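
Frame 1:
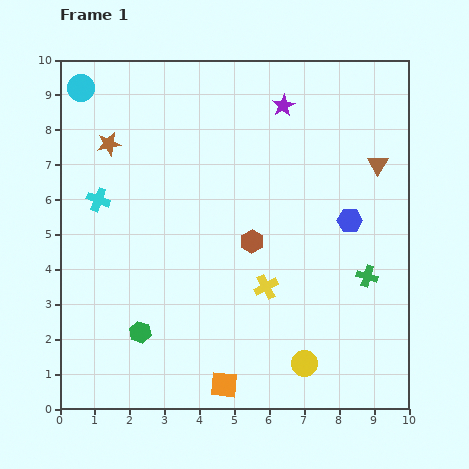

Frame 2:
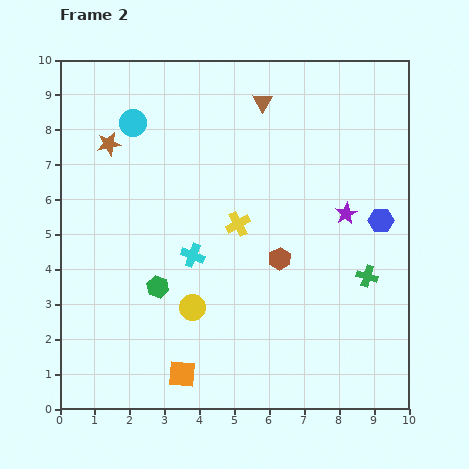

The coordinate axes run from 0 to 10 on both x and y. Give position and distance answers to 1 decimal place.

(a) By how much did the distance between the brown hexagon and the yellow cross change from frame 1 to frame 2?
+0.2

Distance in frame 1: 1.4. Distance in frame 2: 1.6.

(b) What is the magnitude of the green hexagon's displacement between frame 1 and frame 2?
1.4

The green hexagon moved from (2.3, 2.2) to (2.8, 3.5), a distance of √(0.5² + 1.3²) ≈ 1.4.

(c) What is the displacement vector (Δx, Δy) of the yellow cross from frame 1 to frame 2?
(-0.8, 1.8)

The yellow cross was at (5.9, 3.5) in frame 1 and (5.1, 5.3) in frame 2.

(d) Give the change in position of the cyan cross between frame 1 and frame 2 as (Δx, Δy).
(2.7, -1.6)

The cyan cross was at (1.1, 6.0) in frame 1 and (3.8, 4.4) in frame 2.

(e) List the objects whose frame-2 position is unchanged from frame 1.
the green cross, the brown star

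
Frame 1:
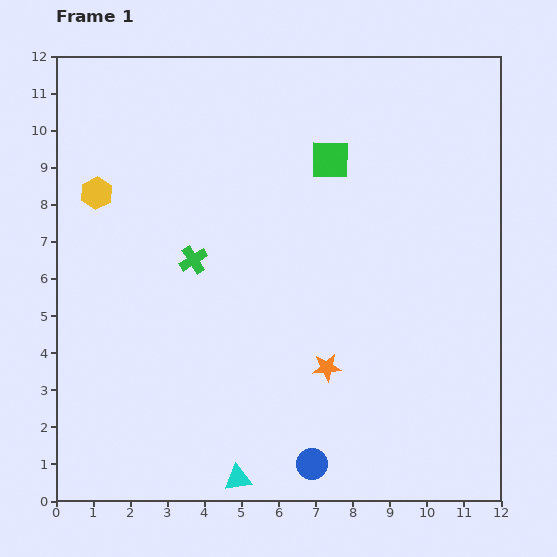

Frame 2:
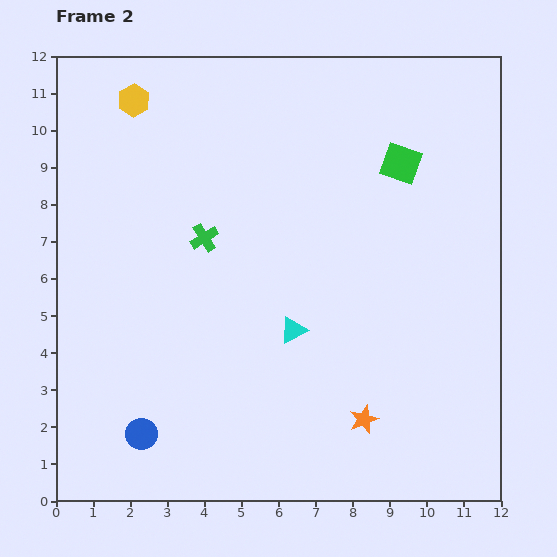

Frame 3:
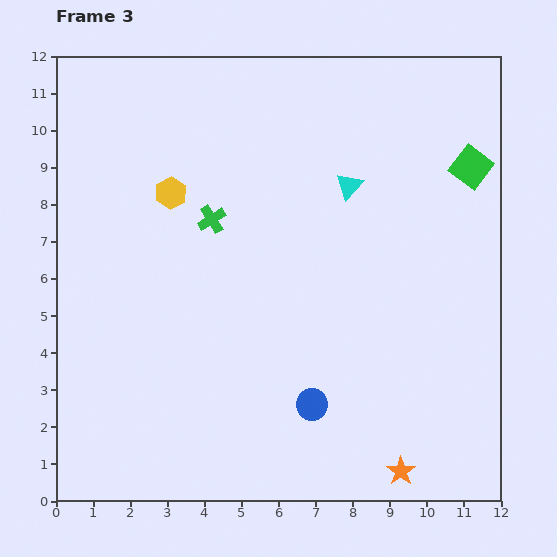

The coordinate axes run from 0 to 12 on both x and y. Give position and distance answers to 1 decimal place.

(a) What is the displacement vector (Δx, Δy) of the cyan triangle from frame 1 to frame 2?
(1.5, 4.0)

The cyan triangle was at (4.9, 0.6) in frame 1 and (6.4, 4.6) in frame 2.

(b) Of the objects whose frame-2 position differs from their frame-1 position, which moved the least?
the green cross

(moved 0.7)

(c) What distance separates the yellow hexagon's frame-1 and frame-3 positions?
2.0

The yellow hexagon moved from (1.1, 8.3) to (3.1, 8.3), a distance of √(2.0² + 0.0²) ≈ 2.0.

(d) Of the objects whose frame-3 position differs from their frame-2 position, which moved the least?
the green cross

(moved 0.5)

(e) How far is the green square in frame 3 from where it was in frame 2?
1.9

The green square moved from (9.3, 9.1) to (11.2, 9.0), a distance of √(1.9² + 0.1²) ≈ 1.9.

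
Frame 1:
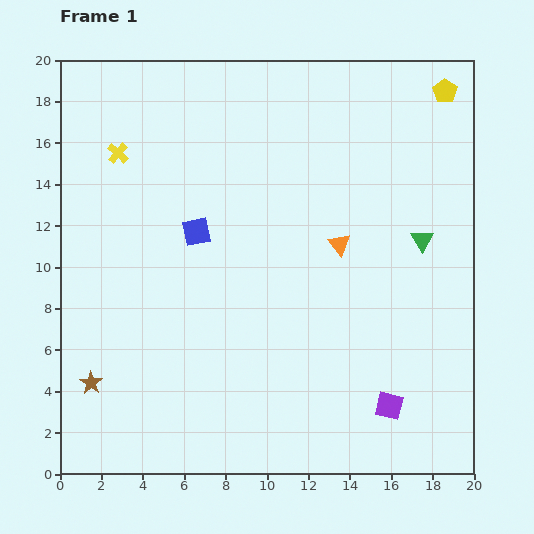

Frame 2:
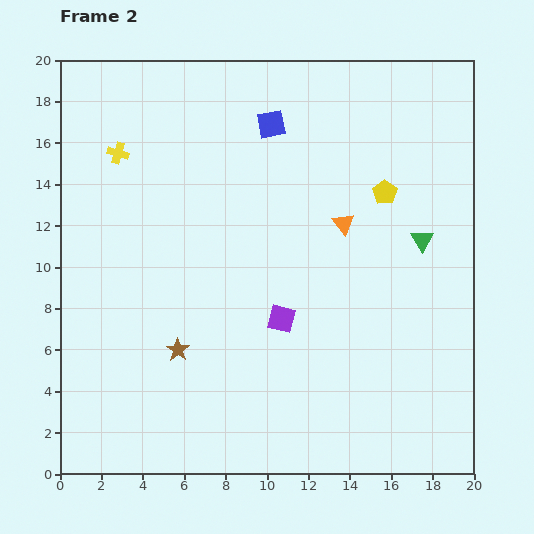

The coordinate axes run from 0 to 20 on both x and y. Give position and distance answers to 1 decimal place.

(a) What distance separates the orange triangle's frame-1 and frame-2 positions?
1.0

The orange triangle moved from (13.5, 11.1) to (13.7, 12.1), a distance of √(0.2² + 1.0²) ≈ 1.0.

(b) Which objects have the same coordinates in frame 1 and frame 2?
the green triangle, the yellow cross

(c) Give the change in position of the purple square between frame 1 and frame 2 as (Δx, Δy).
(-5.2, 4.2)

The purple square was at (15.9, 3.3) in frame 1 and (10.7, 7.5) in frame 2.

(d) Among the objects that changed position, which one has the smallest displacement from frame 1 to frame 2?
the orange triangle

(moved 1.0)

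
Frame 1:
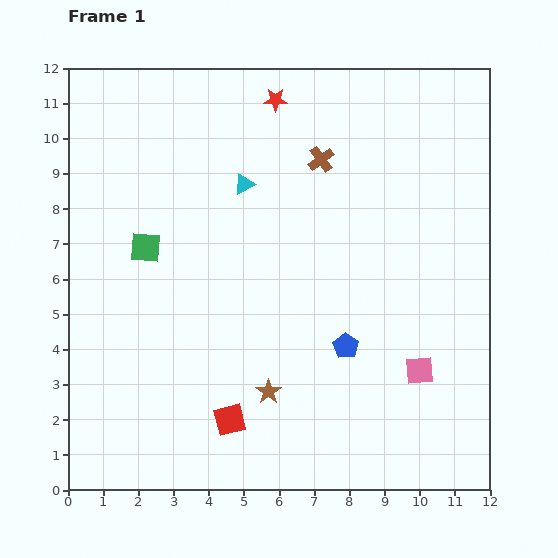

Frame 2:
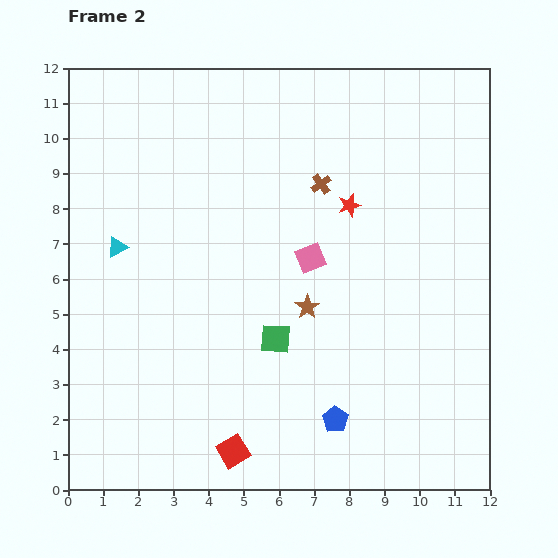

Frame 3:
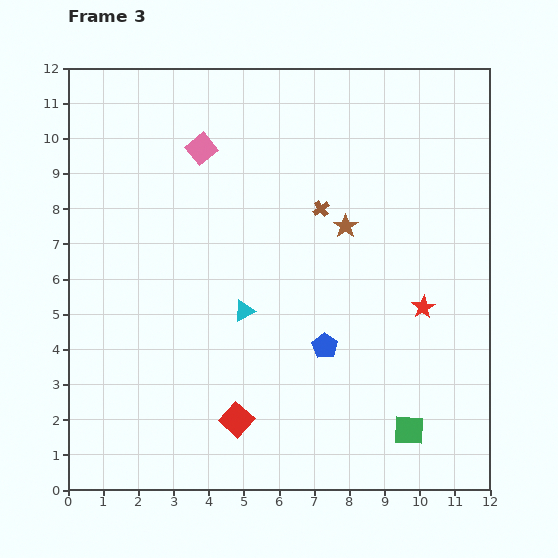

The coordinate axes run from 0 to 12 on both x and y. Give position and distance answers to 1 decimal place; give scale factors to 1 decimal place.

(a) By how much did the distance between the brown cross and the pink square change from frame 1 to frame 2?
-4.5

Distance in frame 1: 6.6. Distance in frame 2: 2.1.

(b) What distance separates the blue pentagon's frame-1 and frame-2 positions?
2.1

The blue pentagon moved from (7.9, 4.1) to (7.6, 2.0), a distance of √(0.3² + 2.1²) ≈ 2.1.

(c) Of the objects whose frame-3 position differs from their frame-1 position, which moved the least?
the red square

(moved 0.2)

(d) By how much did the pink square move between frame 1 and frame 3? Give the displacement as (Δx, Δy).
(-6.2, 6.3)

The pink square was at (10.0, 3.4) in frame 1 and (3.8, 9.7) in frame 3.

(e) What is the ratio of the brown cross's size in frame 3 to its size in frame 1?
0.6×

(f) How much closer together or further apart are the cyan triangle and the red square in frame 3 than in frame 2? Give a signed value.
-3.6

Distance in frame 2: 6.7. Distance in frame 3: 3.1.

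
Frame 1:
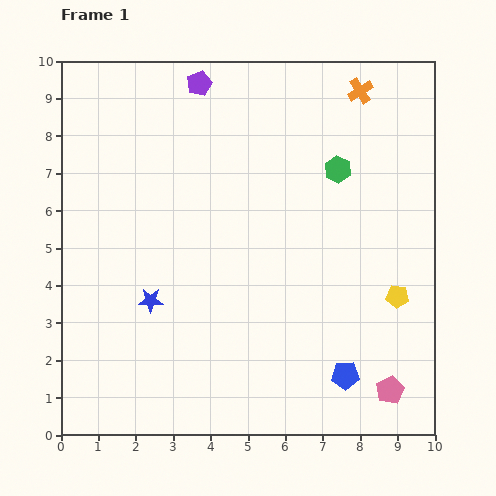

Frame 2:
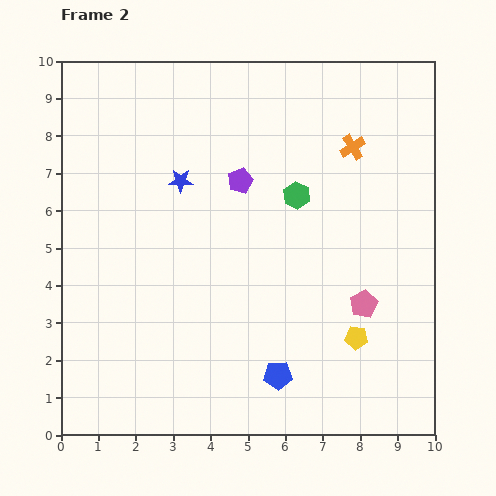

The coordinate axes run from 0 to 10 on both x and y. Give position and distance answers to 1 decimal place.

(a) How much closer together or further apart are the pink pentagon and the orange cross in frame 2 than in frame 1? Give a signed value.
-3.8

Distance in frame 1: 8.0. Distance in frame 2: 4.2.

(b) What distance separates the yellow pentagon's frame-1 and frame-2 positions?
1.6

The yellow pentagon moved from (9.0, 3.7) to (7.9, 2.6), a distance of √(1.1² + 1.1²) ≈ 1.6.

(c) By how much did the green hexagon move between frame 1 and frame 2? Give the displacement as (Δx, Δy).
(-1.1, -0.7)

The green hexagon was at (7.4, 7.1) in frame 1 and (6.3, 6.4) in frame 2.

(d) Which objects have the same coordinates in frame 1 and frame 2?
none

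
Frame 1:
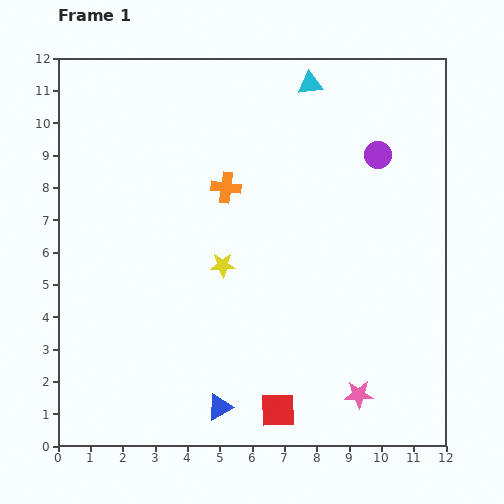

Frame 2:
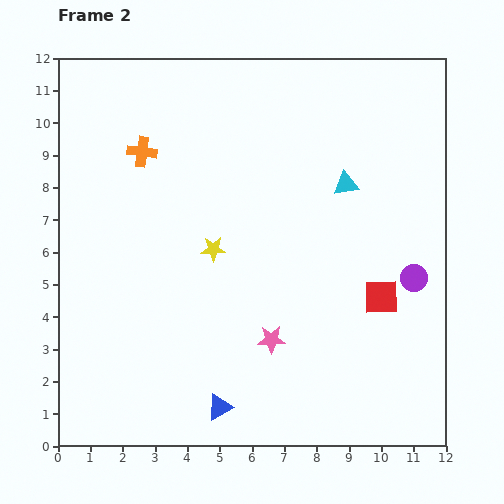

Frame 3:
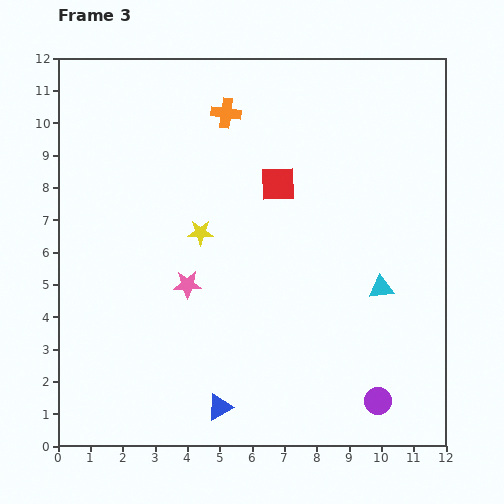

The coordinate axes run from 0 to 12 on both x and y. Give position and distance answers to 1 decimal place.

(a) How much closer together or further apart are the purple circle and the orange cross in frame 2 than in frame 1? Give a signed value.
+4.5

Distance in frame 1: 4.8. Distance in frame 2: 9.3.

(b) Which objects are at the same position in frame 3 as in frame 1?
the blue triangle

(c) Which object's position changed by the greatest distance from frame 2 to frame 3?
the red square

(moved 4.7; next 4.0)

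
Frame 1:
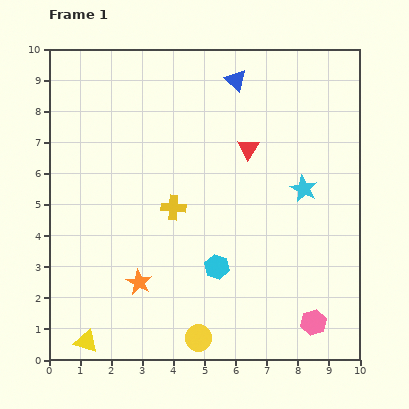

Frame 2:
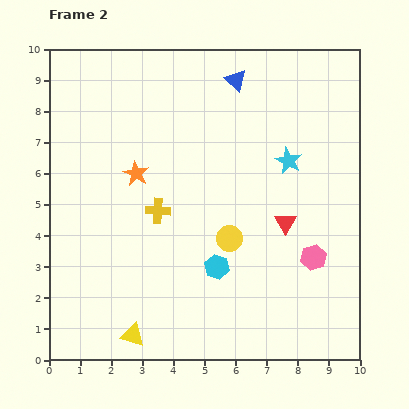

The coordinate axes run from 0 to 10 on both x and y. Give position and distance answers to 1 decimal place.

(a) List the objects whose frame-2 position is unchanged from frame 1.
the blue triangle, the cyan hexagon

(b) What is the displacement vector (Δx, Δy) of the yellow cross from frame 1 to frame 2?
(-0.5, -0.1)

The yellow cross was at (4.0, 4.9) in frame 1 and (3.5, 4.8) in frame 2.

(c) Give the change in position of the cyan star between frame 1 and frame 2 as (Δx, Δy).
(-0.5, 0.9)

The cyan star was at (8.2, 5.5) in frame 1 and (7.7, 6.4) in frame 2.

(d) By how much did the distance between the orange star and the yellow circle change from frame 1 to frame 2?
+1.1

Distance in frame 1: 2.6. Distance in frame 2: 3.7.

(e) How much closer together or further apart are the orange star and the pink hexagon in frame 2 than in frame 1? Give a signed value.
+0.6

Distance in frame 1: 5.7. Distance in frame 2: 6.3.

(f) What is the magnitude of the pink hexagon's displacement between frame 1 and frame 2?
2.1

The pink hexagon moved from (8.5, 1.2) to (8.5, 3.3), a distance of √(0.0² + 2.1²) ≈ 2.1.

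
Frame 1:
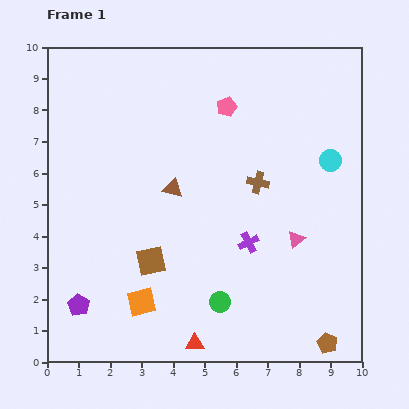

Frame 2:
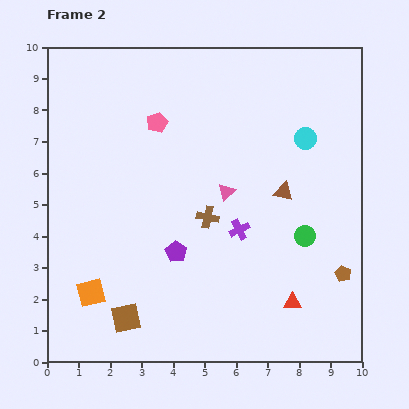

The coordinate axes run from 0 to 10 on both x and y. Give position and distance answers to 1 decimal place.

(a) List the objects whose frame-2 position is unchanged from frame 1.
none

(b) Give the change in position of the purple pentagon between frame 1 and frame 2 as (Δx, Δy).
(3.1, 1.7)

The purple pentagon was at (1.0, 1.8) in frame 1 and (4.1, 3.5) in frame 2.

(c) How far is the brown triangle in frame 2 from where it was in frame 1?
3.5

The brown triangle moved from (4.0, 5.5) to (7.5, 5.4), a distance of √(3.5² + 0.1²) ≈ 3.5.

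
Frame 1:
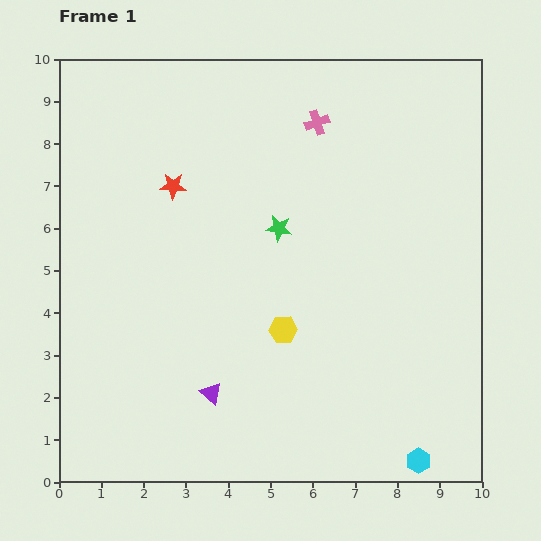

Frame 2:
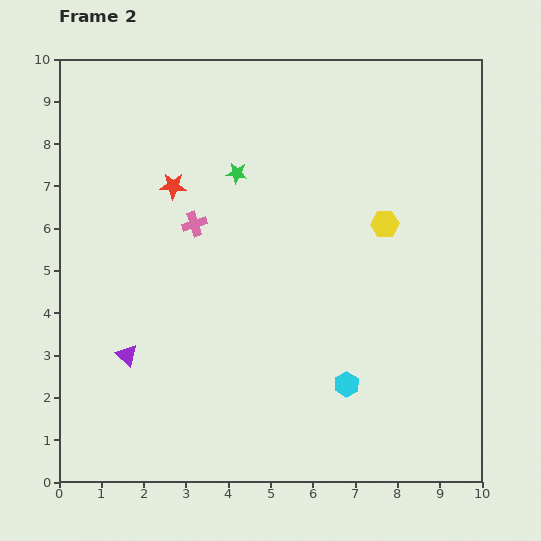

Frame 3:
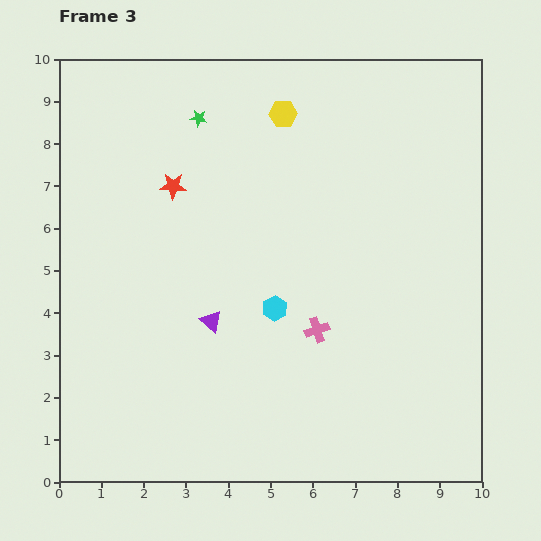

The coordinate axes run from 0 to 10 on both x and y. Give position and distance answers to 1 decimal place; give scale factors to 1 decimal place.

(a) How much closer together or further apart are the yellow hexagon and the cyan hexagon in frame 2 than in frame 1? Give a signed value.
-0.6

Distance in frame 1: 4.5. Distance in frame 2: 3.9.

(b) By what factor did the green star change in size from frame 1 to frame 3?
0.7×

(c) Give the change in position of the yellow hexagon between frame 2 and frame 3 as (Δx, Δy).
(-2.4, 2.6)

The yellow hexagon was at (7.7, 6.1) in frame 2 and (5.3, 8.7) in frame 3.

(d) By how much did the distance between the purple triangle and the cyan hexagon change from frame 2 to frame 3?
-3.7

Distance in frame 2: 5.2. Distance in frame 3: 1.5.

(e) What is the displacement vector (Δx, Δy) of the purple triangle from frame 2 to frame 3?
(2.0, 0.8)

The purple triangle was at (1.6, 3.0) in frame 2 and (3.6, 3.8) in frame 3.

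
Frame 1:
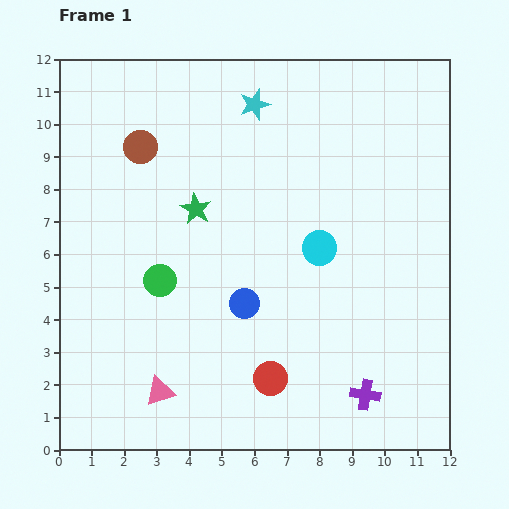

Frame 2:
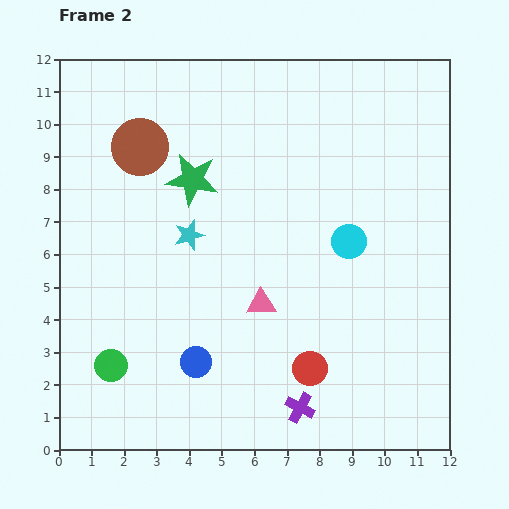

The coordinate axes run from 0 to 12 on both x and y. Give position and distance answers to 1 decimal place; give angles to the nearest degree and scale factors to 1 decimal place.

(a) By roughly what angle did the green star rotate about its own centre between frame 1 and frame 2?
21° counter-clockwise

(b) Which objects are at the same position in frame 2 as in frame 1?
the brown circle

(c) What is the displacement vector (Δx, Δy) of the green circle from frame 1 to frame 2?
(-1.5, -2.6)

The green circle was at (3.1, 5.2) in frame 1 and (1.6, 2.6) in frame 2.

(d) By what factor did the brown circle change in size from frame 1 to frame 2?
1.7×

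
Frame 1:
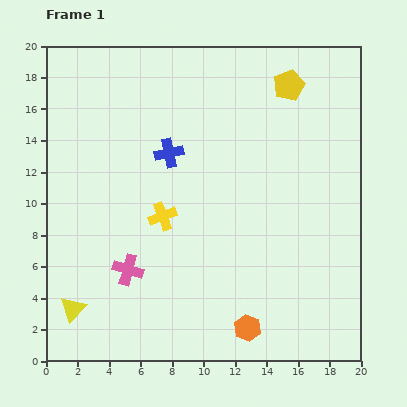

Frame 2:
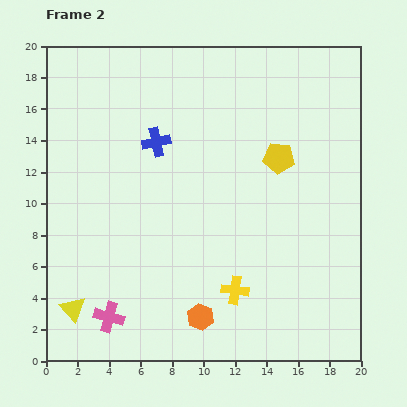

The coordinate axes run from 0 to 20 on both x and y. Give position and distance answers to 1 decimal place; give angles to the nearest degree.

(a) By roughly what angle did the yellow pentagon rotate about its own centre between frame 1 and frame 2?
28° clockwise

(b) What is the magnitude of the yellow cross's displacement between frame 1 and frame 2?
6.6

The yellow cross moved from (7.4, 9.2) to (12.0, 4.5), a distance of √(4.6² + 4.7²) ≈ 6.6.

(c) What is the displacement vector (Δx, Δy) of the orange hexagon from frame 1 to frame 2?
(-3.0, 0.7)

The orange hexagon was at (12.8, 2.1) in frame 1 and (9.8, 2.8) in frame 2.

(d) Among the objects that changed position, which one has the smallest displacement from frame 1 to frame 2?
the blue cross

(moved 1.1)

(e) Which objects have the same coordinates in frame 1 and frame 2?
the yellow triangle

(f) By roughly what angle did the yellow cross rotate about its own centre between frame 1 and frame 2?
28° clockwise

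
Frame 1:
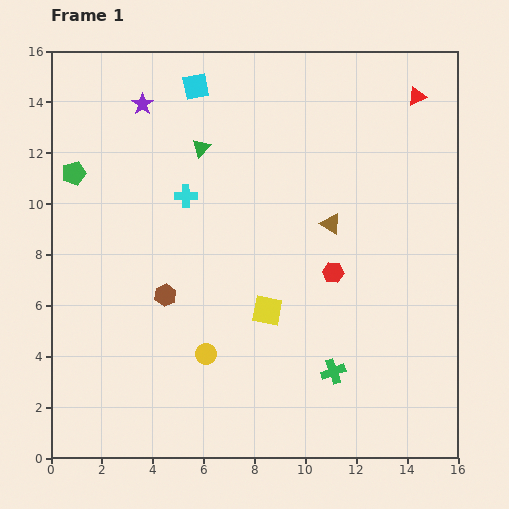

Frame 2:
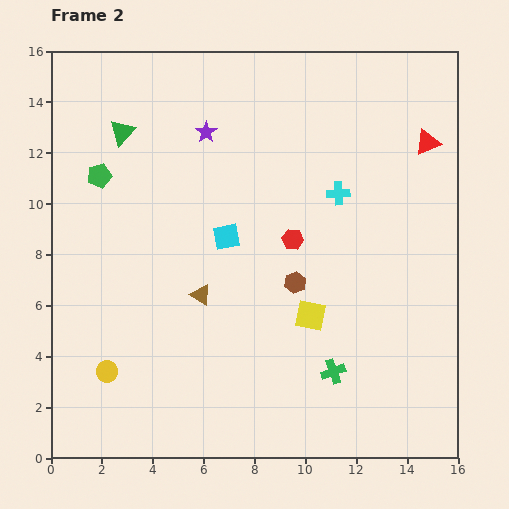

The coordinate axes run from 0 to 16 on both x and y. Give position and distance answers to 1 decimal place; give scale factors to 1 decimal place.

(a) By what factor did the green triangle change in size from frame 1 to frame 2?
1.4×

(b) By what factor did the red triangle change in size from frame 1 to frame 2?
1.4×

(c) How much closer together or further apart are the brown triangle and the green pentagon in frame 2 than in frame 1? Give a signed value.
-4.1

Distance in frame 1: 10.3. Distance in frame 2: 6.2.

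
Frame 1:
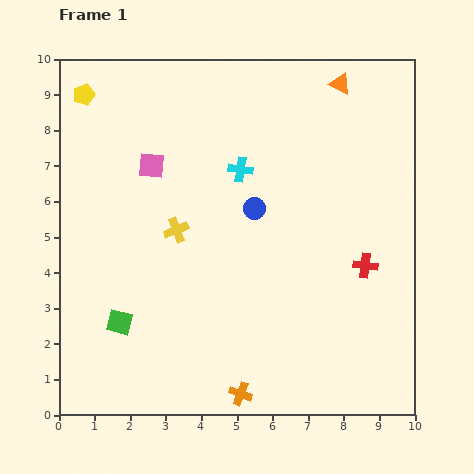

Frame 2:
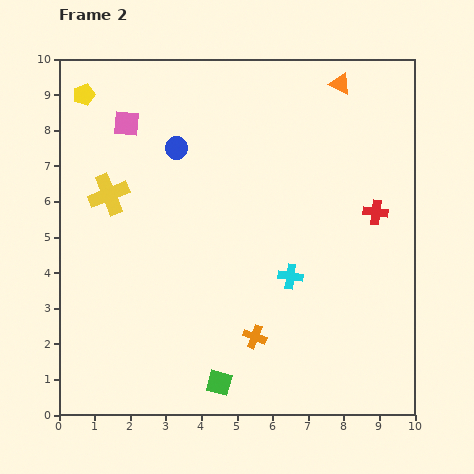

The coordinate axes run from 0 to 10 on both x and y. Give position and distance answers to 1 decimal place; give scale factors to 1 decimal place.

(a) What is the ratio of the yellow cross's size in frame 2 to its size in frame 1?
1.6×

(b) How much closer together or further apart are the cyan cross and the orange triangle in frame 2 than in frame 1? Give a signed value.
+1.9

Distance in frame 1: 3.7. Distance in frame 2: 5.6.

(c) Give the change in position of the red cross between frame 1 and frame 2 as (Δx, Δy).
(0.3, 1.5)

The red cross was at (8.6, 4.2) in frame 1 and (8.9, 5.7) in frame 2.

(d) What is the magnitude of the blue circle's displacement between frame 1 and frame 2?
2.8

The blue circle moved from (5.5, 5.8) to (3.3, 7.5), a distance of √(2.2² + 1.7²) ≈ 2.8.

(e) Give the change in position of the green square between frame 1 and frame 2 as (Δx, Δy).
(2.8, -1.7)

The green square was at (1.7, 2.6) in frame 1 and (4.5, 0.9) in frame 2.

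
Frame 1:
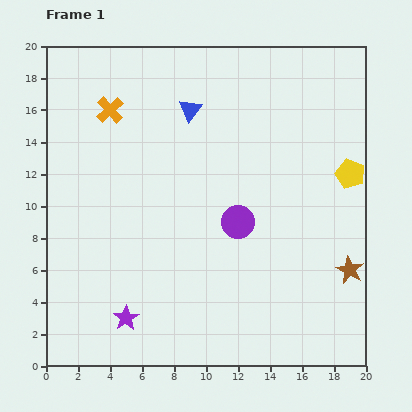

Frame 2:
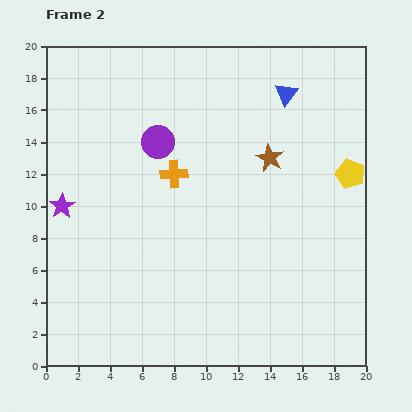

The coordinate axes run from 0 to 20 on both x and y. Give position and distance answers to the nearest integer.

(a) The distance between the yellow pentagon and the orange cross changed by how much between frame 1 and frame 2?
-5

Distance in frame 1: 16. Distance in frame 2: 11.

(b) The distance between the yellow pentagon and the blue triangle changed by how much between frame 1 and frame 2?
-5

Distance in frame 1: 11. Distance in frame 2: 6.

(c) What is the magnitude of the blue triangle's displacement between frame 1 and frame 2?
6

The blue triangle moved from (9, 16) to (15, 17), a distance of √(6² + 1²) ≈ 6.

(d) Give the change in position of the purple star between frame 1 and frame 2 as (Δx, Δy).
(-4, 7)

The purple star was at (5, 3) in frame 1 and (1, 10) in frame 2.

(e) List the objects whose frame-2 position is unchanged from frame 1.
the yellow pentagon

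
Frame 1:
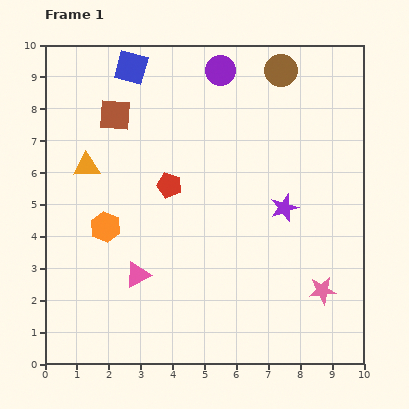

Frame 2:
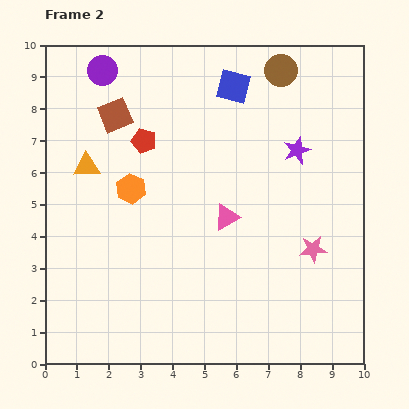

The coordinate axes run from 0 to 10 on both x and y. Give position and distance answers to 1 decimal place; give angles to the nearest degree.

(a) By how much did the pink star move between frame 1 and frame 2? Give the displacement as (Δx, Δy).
(-0.3, 1.3)

The pink star was at (8.7, 2.3) in frame 1 and (8.4, 3.6) in frame 2.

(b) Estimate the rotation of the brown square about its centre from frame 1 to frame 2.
26° counter-clockwise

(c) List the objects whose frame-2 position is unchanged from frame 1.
the orange triangle, the brown circle, the brown square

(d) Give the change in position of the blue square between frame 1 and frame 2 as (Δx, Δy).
(3.2, -0.6)

The blue square was at (2.7, 9.3) in frame 1 and (5.9, 8.7) in frame 2.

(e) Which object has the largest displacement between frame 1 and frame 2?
the purple circle

(moved 3.7; next 3.3)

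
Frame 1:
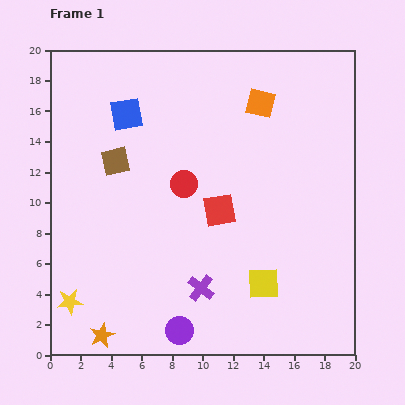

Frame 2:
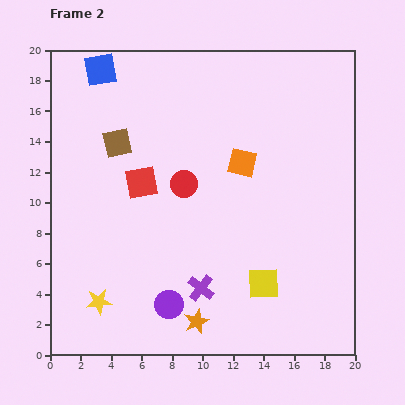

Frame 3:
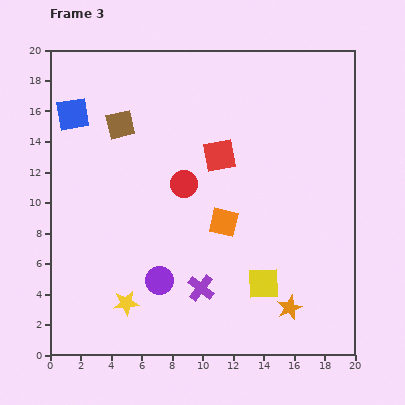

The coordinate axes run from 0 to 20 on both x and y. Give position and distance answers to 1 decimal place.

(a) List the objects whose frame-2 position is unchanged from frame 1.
the purple cross, the yellow square, the red circle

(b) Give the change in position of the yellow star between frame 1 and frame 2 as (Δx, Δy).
(1.9, 0.0)

The yellow star was at (1.3, 3.5) in frame 1 and (3.2, 3.5) in frame 2.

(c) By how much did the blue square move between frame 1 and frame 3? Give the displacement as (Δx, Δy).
(-3.5, 0.0)

The blue square was at (5.0, 15.8) in frame 1 and (1.5, 15.8) in frame 3.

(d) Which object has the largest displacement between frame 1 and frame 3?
the orange star

(moved 12.4; next 8.2)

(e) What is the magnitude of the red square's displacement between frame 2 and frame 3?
5.4

The red square moved from (6.0, 11.3) to (11.1, 13.1), a distance of √(5.1² + 1.8²) ≈ 5.4.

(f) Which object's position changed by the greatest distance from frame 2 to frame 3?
the orange star

(moved 6.2; next 5.4)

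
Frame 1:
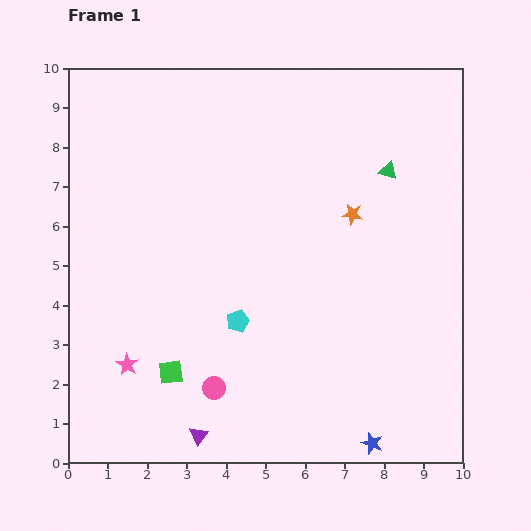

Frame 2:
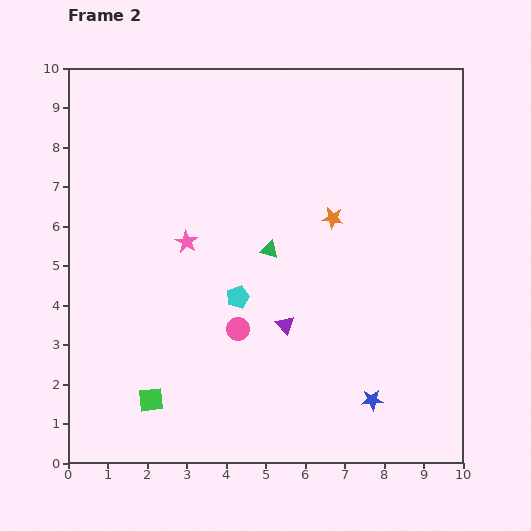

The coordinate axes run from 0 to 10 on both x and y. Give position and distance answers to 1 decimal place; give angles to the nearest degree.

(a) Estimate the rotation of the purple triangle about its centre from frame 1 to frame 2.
19° counter-clockwise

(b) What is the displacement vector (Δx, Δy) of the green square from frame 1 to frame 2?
(-0.5, -0.7)

The green square was at (2.6, 2.3) in frame 1 and (2.1, 1.6) in frame 2.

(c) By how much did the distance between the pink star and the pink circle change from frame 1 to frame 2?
+0.3

Distance in frame 1: 2.3. Distance in frame 2: 2.6.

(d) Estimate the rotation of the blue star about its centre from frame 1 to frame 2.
24° counter-clockwise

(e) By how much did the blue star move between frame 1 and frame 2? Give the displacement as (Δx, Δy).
(0.0, 1.1)

The blue star was at (7.7, 0.5) in frame 1 and (7.7, 1.6) in frame 2.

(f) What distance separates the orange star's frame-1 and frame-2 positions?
0.5

The orange star moved from (7.2, 6.3) to (6.7, 6.2), a distance of √(0.5² + 0.1²) ≈ 0.5.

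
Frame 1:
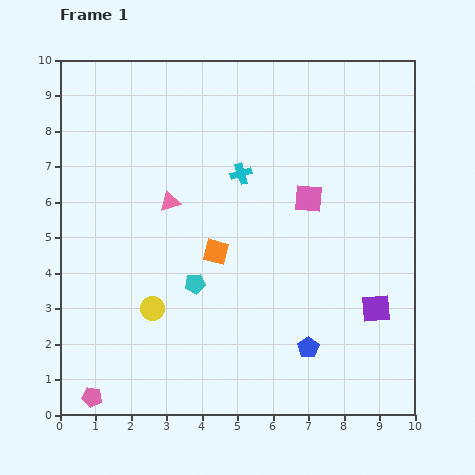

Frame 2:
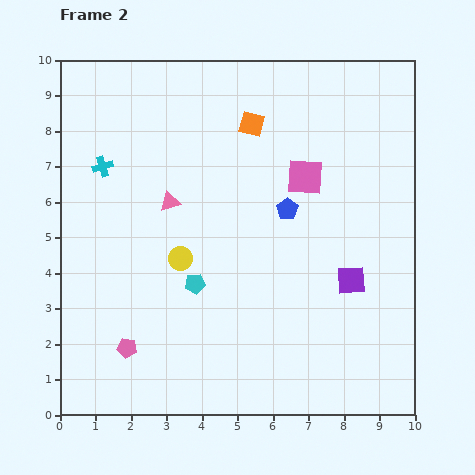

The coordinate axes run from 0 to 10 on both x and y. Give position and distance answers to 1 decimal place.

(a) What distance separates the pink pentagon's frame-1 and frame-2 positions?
1.7

The pink pentagon moved from (0.9, 0.5) to (1.9, 1.9), a distance of √(1.0² + 1.4²) ≈ 1.7.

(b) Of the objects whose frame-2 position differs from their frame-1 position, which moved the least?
the pink square

(moved 0.6)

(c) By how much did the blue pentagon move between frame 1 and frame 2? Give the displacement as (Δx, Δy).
(-0.6, 3.9)

The blue pentagon was at (7.0, 1.9) in frame 1 and (6.4, 5.8) in frame 2.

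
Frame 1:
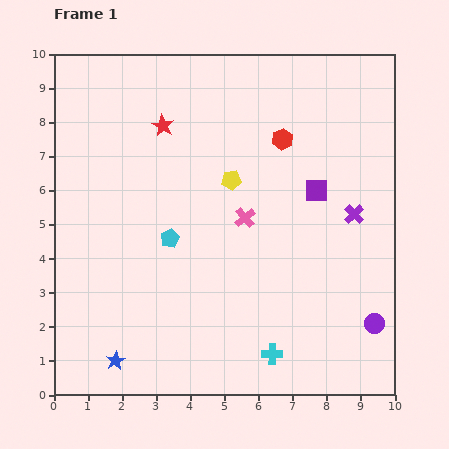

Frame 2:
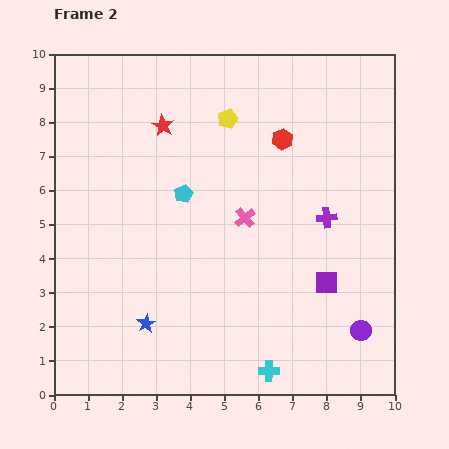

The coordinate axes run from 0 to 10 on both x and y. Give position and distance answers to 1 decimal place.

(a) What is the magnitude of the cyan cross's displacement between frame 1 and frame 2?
0.5

The cyan cross moved from (6.4, 1.2) to (6.3, 0.7), a distance of √(0.1² + 0.5²) ≈ 0.5.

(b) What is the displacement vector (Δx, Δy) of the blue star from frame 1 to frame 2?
(0.9, 1.1)

The blue star was at (1.8, 1.0) in frame 1 and (2.7, 2.1) in frame 2.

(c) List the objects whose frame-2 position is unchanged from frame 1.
the pink cross, the red hexagon, the red star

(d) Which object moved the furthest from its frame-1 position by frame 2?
the purple square

(moved 2.7; next 1.8)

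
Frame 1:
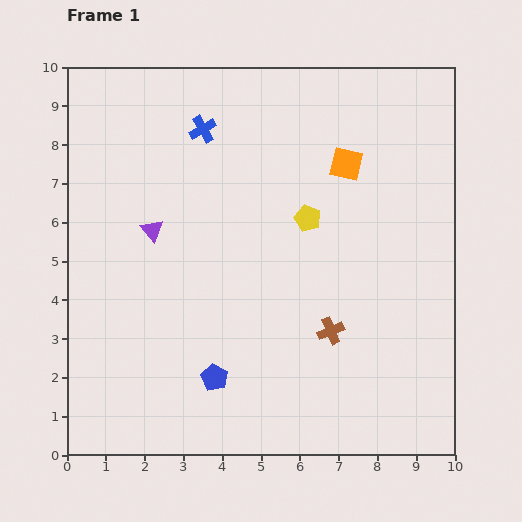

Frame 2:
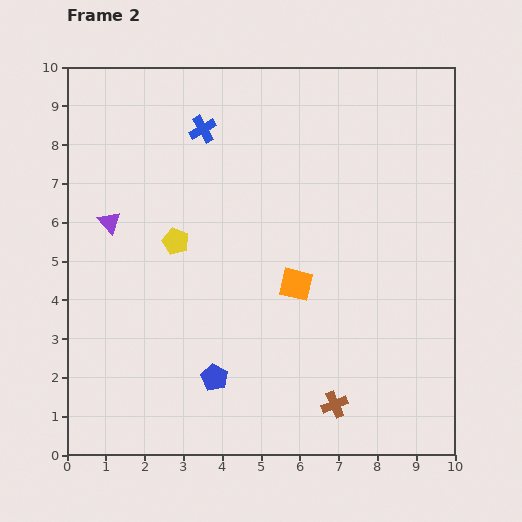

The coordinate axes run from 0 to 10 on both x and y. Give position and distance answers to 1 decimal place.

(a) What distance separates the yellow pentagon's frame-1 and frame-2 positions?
3.5

The yellow pentagon moved from (6.2, 6.1) to (2.8, 5.5), a distance of √(3.4² + 0.6²) ≈ 3.5.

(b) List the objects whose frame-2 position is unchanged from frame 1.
the blue cross, the blue pentagon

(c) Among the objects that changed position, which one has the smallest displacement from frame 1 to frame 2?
the purple triangle

(moved 1.1)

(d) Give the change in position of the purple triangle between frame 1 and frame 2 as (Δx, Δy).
(-1.1, 0.2)

The purple triangle was at (2.2, 5.8) in frame 1 and (1.1, 6.0) in frame 2.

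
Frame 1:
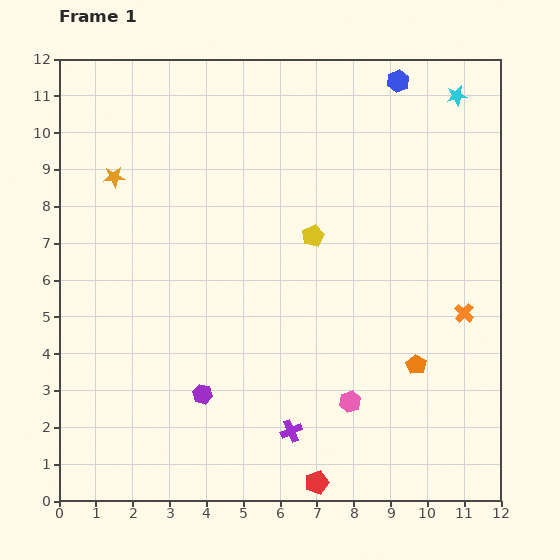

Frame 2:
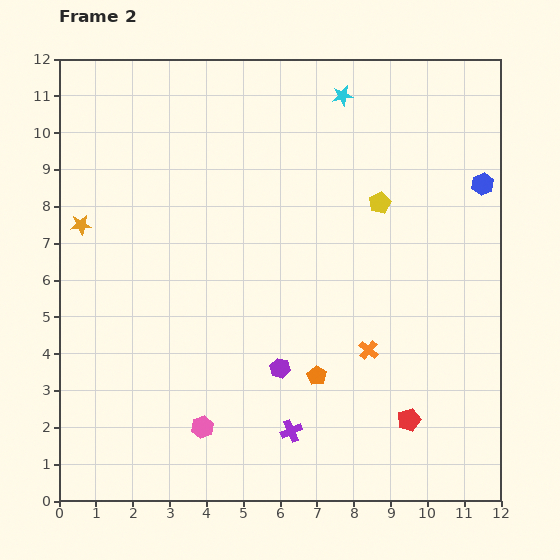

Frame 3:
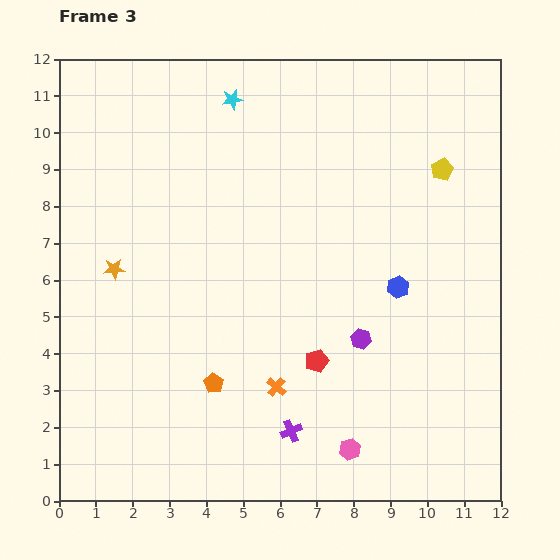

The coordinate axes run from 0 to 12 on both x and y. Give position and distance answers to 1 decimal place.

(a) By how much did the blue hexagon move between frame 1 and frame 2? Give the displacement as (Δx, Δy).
(2.3, -2.8)

The blue hexagon was at (9.2, 11.4) in frame 1 and (11.5, 8.6) in frame 2.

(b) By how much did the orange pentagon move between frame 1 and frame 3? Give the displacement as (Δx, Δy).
(-5.5, -0.5)

The orange pentagon was at (9.7, 3.7) in frame 1 and (4.2, 3.2) in frame 3.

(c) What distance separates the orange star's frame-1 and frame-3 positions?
2.5

The orange star moved from (1.5, 8.8) to (1.5, 6.3), a distance of √(0.0² + 2.5²) ≈ 2.5.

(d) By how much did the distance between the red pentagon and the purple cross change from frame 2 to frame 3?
-1.2

Distance in frame 2: 3.2. Distance in frame 3: 2.0.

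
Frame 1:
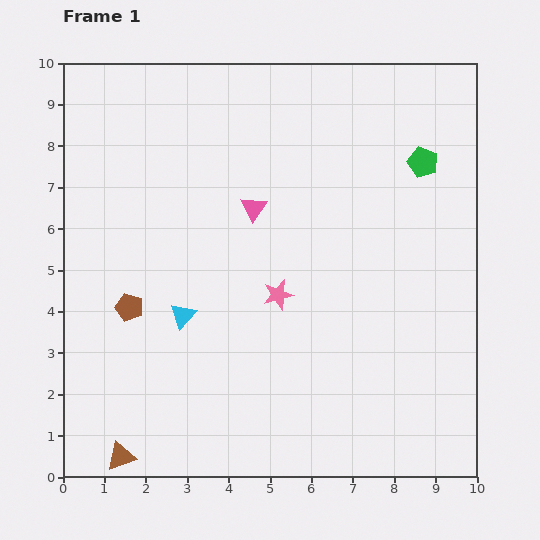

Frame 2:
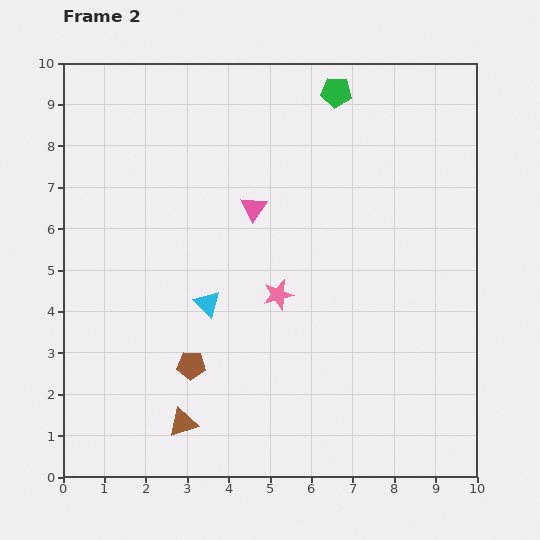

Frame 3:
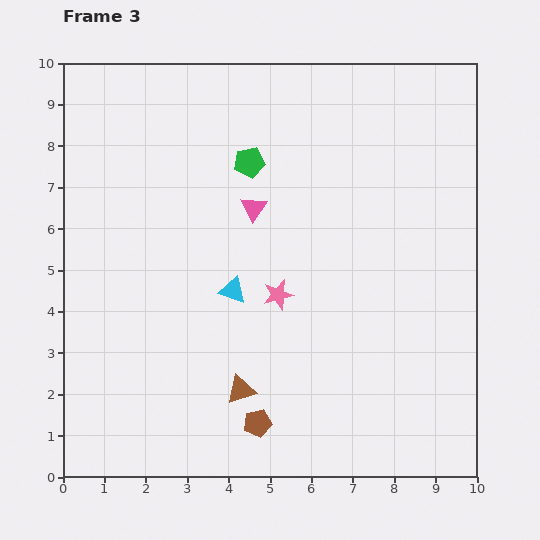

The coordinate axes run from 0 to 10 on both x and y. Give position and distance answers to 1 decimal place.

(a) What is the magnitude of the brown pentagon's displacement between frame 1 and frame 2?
2.1

The brown pentagon moved from (1.6, 4.1) to (3.1, 2.7), a distance of √(1.5² + 1.4²) ≈ 2.1.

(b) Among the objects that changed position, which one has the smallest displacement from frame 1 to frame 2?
the cyan triangle

(moved 0.7)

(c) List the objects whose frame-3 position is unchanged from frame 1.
the pink triangle, the pink star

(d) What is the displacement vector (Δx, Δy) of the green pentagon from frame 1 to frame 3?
(-4.2, 0.0)

The green pentagon was at (8.7, 7.6) in frame 1 and (4.5, 7.6) in frame 3.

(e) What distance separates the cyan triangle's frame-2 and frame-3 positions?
0.7

The cyan triangle moved from (3.5, 4.2) to (4.1, 4.5), a distance of √(0.6² + 0.3²) ≈ 0.7.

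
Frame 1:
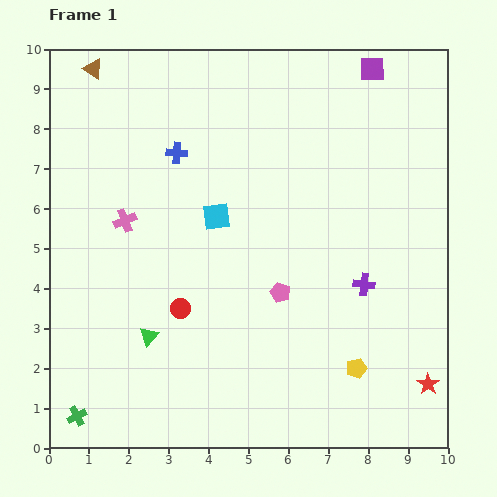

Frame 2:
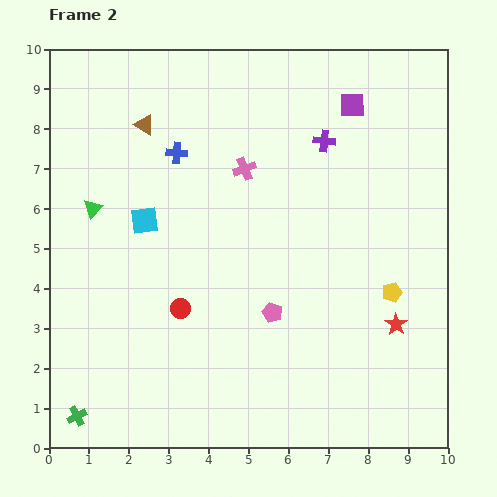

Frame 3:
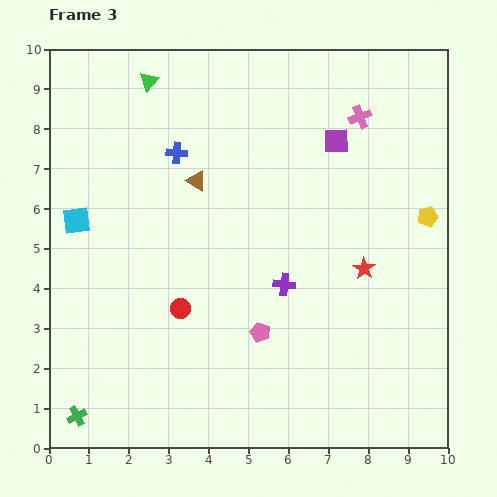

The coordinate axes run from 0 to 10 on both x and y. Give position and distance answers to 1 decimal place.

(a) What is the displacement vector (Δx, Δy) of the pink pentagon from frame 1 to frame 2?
(-0.2, -0.5)

The pink pentagon was at (5.8, 3.9) in frame 1 and (5.6, 3.4) in frame 2.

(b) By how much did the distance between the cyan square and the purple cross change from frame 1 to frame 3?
+1.3

Distance in frame 1: 4.1. Distance in frame 3: 5.4.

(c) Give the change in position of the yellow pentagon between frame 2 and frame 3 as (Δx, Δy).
(0.9, 1.9)

The yellow pentagon was at (8.6, 3.9) in frame 2 and (9.5, 5.8) in frame 3.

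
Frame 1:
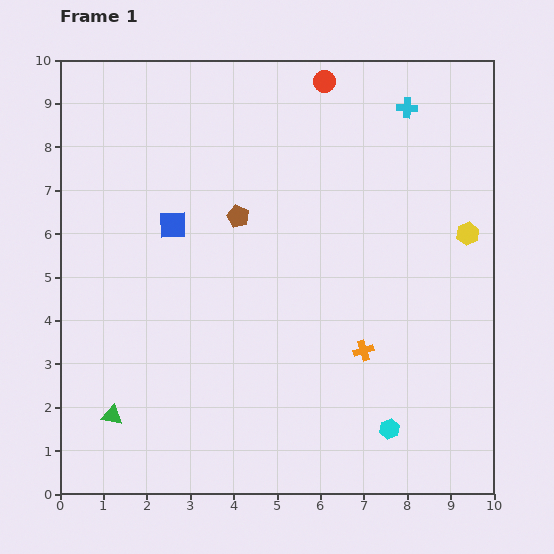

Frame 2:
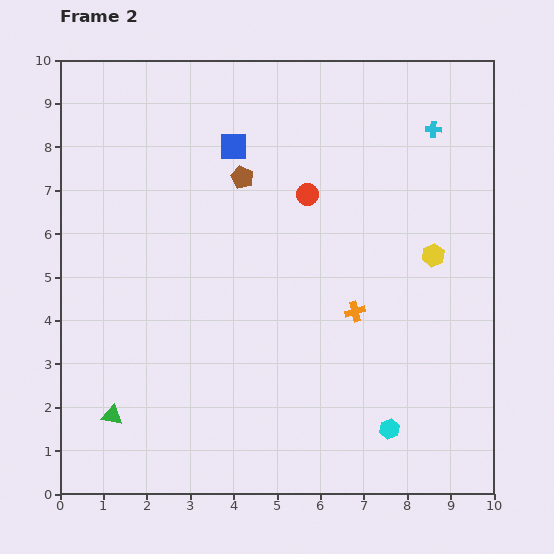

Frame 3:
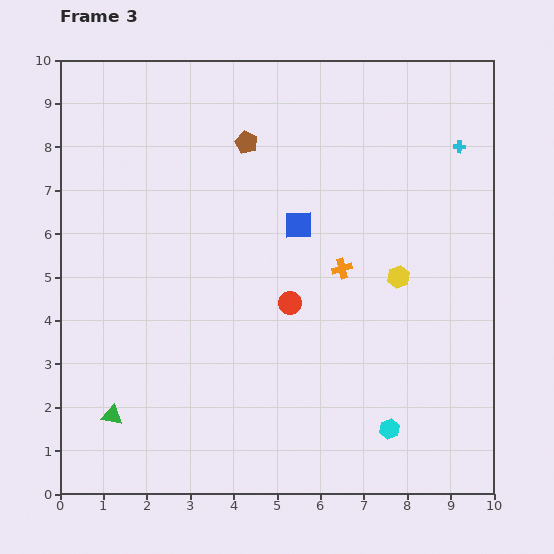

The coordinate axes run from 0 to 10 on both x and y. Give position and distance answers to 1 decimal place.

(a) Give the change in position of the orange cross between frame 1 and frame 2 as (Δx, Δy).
(-0.2, 0.9)

The orange cross was at (7.0, 3.3) in frame 1 and (6.8, 4.2) in frame 2.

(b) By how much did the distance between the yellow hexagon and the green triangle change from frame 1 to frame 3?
-1.9

Distance in frame 1: 9.2. Distance in frame 3: 7.3.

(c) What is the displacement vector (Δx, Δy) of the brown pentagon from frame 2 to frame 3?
(0.1, 0.8)

The brown pentagon was at (4.2, 7.3) in frame 2 and (4.3, 8.1) in frame 3.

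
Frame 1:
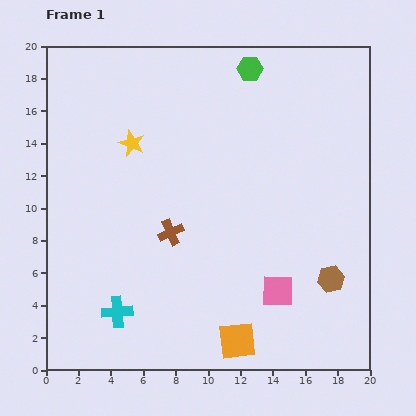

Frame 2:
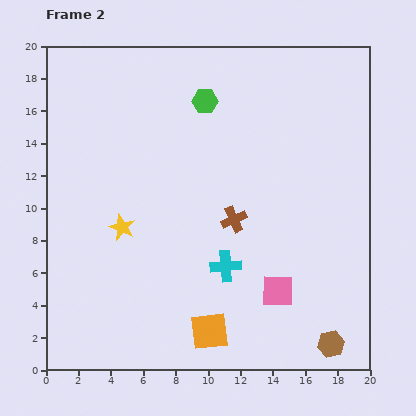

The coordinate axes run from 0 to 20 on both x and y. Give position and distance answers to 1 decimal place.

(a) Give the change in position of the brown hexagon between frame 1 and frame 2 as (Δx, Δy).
(0.0, -4.0)

The brown hexagon was at (17.6, 5.6) in frame 1 and (17.6, 1.6) in frame 2.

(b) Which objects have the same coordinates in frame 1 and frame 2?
the pink square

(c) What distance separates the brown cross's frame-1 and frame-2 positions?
4.0

The brown cross moved from (7.7, 8.5) to (11.6, 9.3), a distance of √(3.9² + 0.8²) ≈ 4.0.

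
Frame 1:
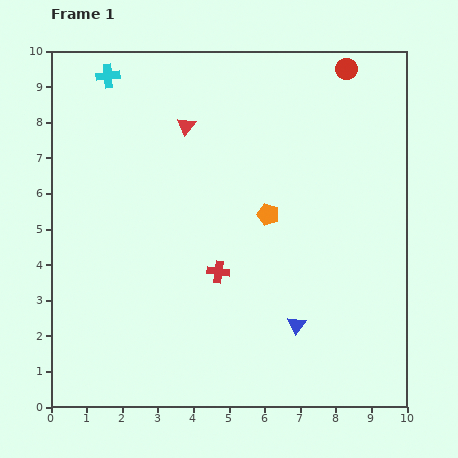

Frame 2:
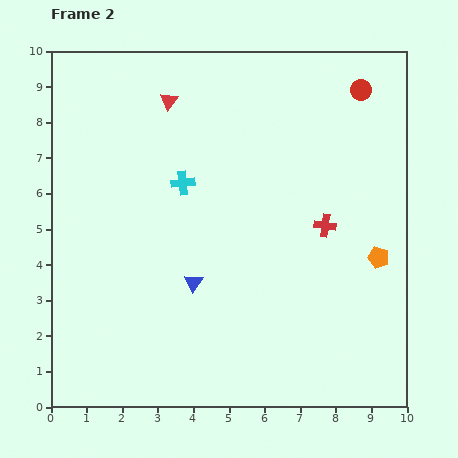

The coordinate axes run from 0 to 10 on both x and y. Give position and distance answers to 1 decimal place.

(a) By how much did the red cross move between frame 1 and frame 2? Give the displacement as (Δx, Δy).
(3.0, 1.3)

The red cross was at (4.7, 3.8) in frame 1 and (7.7, 5.1) in frame 2.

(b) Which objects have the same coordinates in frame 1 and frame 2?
none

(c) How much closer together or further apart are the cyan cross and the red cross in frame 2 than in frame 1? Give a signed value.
-2.1

Distance in frame 1: 6.3. Distance in frame 2: 4.2.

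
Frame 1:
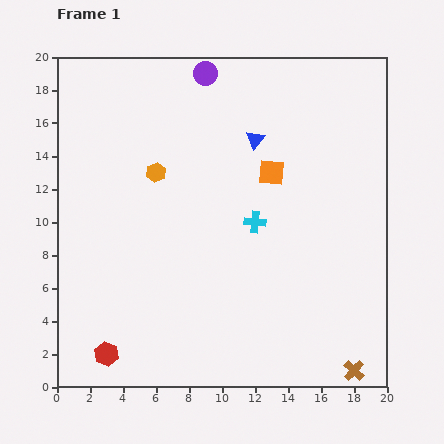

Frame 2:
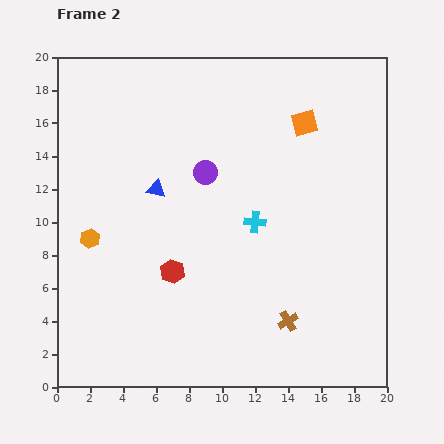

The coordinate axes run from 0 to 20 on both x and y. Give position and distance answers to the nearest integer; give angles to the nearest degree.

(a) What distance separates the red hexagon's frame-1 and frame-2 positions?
6

The red hexagon moved from (3, 2) to (7, 7), a distance of √(4² + 5²) ≈ 6.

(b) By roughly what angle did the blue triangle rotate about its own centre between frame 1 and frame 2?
54° counter-clockwise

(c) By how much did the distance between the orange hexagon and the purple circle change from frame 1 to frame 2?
+1

Distance in frame 1: 7. Distance in frame 2: 8.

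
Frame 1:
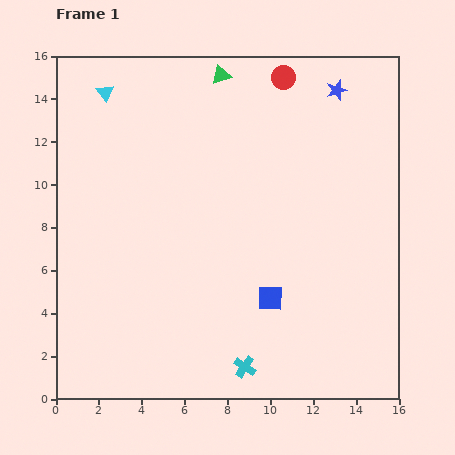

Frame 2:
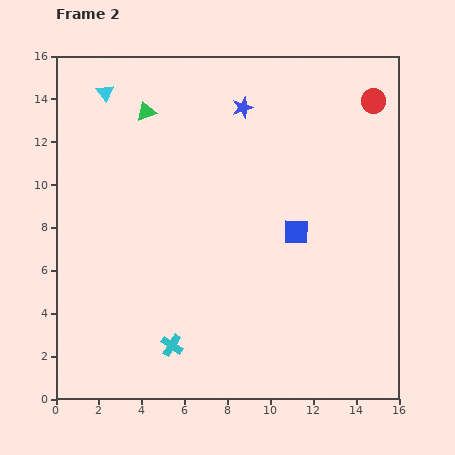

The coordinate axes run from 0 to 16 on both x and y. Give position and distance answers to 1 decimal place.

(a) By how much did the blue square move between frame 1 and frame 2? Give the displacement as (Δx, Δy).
(1.2, 3.1)

The blue square was at (10.0, 4.7) in frame 1 and (11.2, 7.8) in frame 2.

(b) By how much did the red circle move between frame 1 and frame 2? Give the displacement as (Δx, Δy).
(4.2, -1.1)

The red circle was at (10.6, 15.0) in frame 1 and (14.8, 13.9) in frame 2.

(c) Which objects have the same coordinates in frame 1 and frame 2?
the cyan triangle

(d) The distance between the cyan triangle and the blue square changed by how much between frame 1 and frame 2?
-1.3

Distance in frame 1: 12.3. Distance in frame 2: 11.0.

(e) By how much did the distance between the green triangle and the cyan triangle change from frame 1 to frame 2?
-3.4

Distance in frame 1: 5.5. Distance in frame 2: 2.1.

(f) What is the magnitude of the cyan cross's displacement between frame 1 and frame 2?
3.5

The cyan cross moved from (8.8, 1.5) to (5.4, 2.5), a distance of √(3.4² + 1.0²) ≈ 3.5.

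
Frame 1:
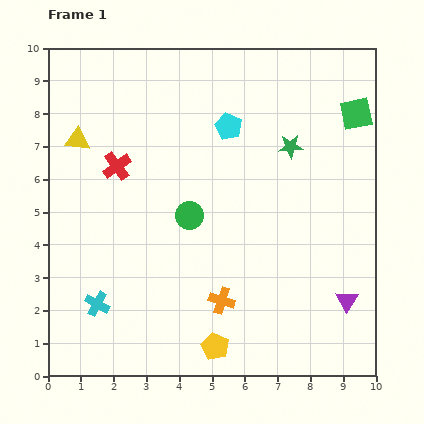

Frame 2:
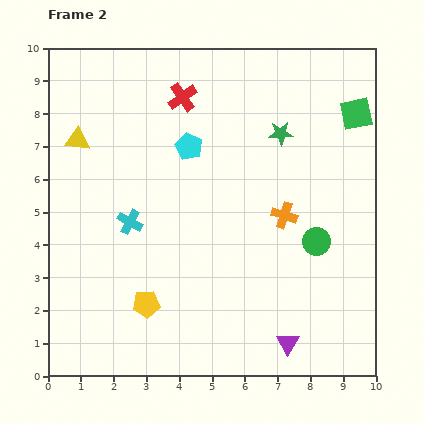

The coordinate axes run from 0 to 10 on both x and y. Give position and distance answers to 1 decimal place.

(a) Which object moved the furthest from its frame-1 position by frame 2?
the green circle

(moved 4.0; next 3.2)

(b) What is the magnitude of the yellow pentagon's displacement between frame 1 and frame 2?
2.5

The yellow pentagon moved from (5.1, 0.9) to (3.0, 2.2), a distance of √(2.1² + 1.3²) ≈ 2.5.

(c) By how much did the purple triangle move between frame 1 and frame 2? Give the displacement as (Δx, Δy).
(-1.8, -1.3)

The purple triangle was at (9.1, 2.3) in frame 1 and (7.3, 1.0) in frame 2.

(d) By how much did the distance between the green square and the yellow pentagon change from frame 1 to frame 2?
+0.3

Distance in frame 1: 8.3. Distance in frame 2: 8.6.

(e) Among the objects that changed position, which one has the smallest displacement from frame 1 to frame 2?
the green star

(moved 0.5)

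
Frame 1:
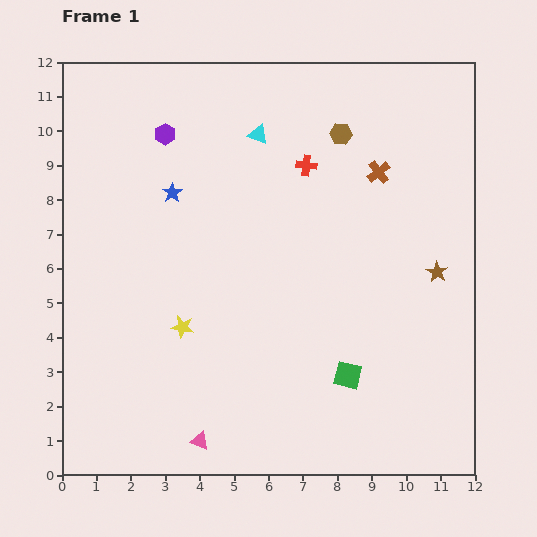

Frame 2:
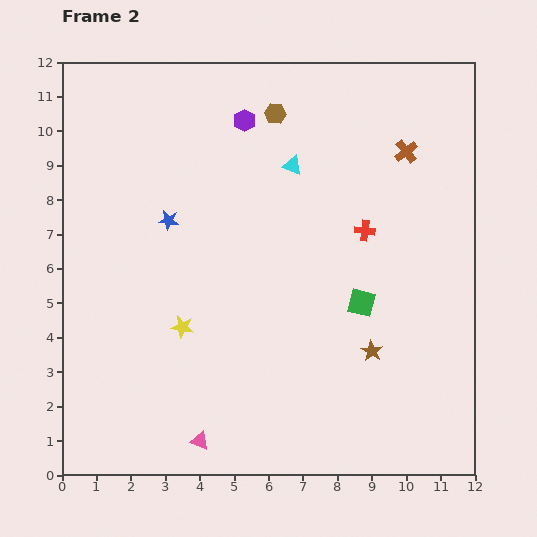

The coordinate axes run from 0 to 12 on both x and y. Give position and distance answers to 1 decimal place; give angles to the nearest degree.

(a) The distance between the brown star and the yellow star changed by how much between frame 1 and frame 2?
-2.1

Distance in frame 1: 7.6. Distance in frame 2: 5.5.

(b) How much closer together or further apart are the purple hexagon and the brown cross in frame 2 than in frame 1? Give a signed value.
-1.5

Distance in frame 1: 6.3. Distance in frame 2: 4.8.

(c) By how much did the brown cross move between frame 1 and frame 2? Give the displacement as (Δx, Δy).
(0.8, 0.6)

The brown cross was at (9.2, 8.8) in frame 1 and (10.0, 9.4) in frame 2.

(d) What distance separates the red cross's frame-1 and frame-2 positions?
2.5

The red cross moved from (7.1, 9.0) to (8.8, 7.1), a distance of √(1.7² + 1.9²) ≈ 2.5.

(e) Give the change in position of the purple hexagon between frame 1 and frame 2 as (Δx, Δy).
(2.3, 0.4)

The purple hexagon was at (3.0, 9.9) in frame 1 and (5.3, 10.3) in frame 2.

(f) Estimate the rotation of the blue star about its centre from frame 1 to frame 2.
30° counter-clockwise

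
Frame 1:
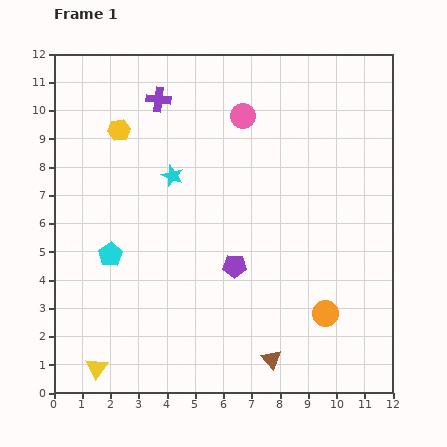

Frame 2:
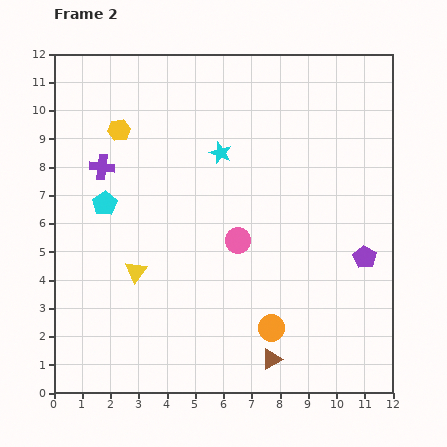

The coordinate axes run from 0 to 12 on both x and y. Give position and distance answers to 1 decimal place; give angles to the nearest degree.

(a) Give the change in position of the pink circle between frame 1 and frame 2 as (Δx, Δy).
(-0.2, -4.4)

The pink circle was at (6.7, 9.8) in frame 1 and (6.5, 5.4) in frame 2.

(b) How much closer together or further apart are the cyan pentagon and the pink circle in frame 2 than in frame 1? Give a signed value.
-1.9

Distance in frame 1: 6.8. Distance in frame 2: 4.9.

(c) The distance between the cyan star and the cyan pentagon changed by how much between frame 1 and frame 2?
+0.9

Distance in frame 1: 3.6. Distance in frame 2: 4.5.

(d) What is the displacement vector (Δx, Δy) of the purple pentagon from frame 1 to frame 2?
(4.6, 0.3)

The purple pentagon was at (6.4, 4.5) in frame 1 and (11.0, 4.8) in frame 2.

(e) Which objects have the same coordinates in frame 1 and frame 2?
the brown triangle, the yellow hexagon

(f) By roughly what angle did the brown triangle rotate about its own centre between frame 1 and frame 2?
44° clockwise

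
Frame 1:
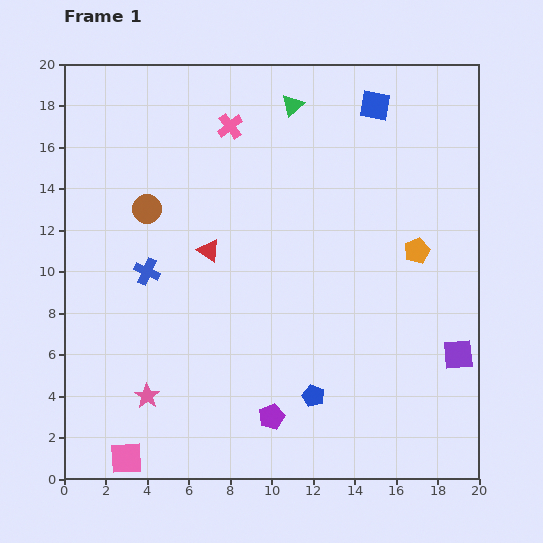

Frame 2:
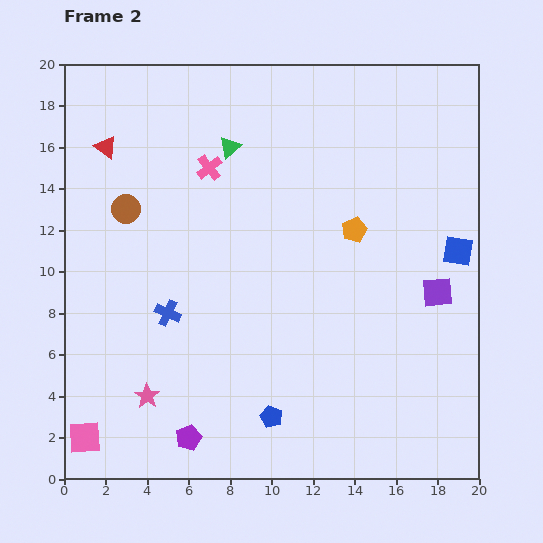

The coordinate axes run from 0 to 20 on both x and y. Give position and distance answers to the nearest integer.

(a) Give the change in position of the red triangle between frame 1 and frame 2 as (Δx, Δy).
(-5, 5)

The red triangle was at (7, 11) in frame 1 and (2, 16) in frame 2.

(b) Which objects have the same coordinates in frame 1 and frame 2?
the pink star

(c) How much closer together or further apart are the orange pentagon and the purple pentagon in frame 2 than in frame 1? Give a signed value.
+2

Distance in frame 1: 11. Distance in frame 2: 13.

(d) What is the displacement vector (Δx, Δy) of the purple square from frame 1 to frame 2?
(-1, 3)

The purple square was at (19, 6) in frame 1 and (18, 9) in frame 2.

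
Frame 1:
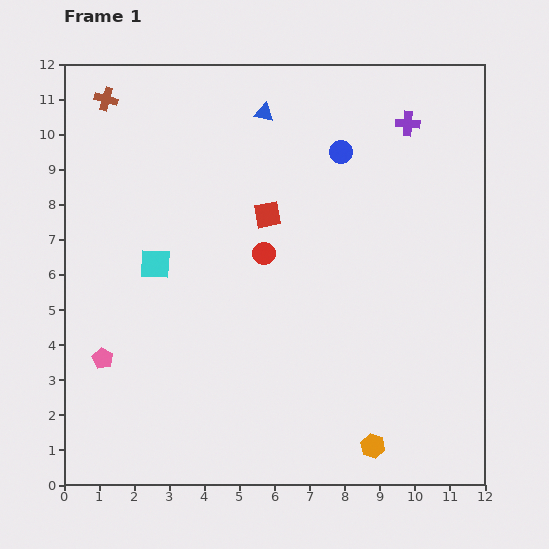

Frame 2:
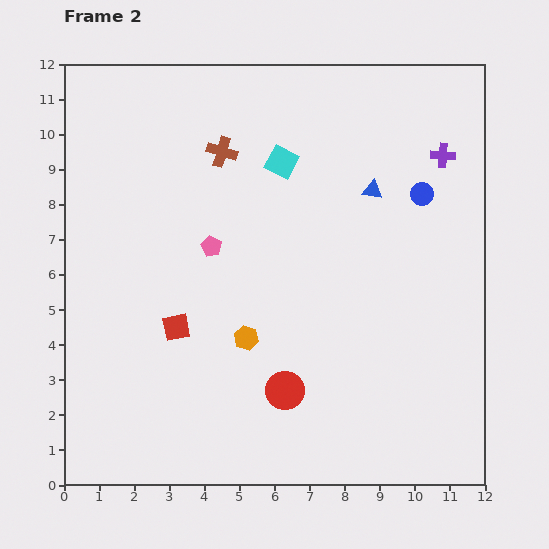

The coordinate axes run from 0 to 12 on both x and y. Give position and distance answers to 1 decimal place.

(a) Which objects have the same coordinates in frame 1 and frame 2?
none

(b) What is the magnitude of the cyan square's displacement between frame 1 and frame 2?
4.6

The cyan square moved from (2.6, 6.3) to (6.2, 9.2), a distance of √(3.6² + 2.9²) ≈ 4.6.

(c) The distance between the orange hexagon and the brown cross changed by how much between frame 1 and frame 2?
-7.2

Distance in frame 1: 12.5. Distance in frame 2: 5.3.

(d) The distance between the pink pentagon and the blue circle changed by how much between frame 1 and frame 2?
-2.8

Distance in frame 1: 9.0. Distance in frame 2: 6.2.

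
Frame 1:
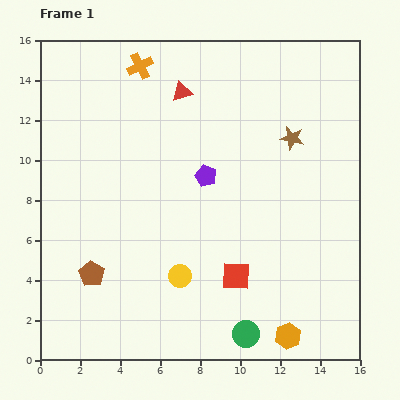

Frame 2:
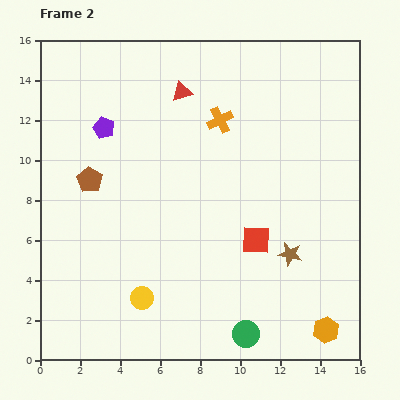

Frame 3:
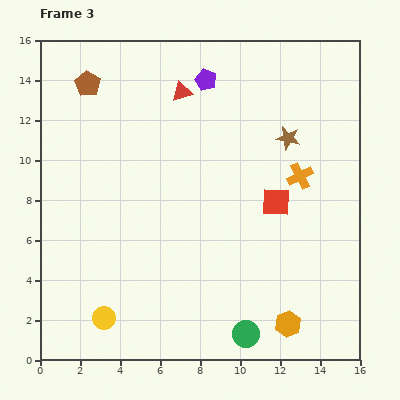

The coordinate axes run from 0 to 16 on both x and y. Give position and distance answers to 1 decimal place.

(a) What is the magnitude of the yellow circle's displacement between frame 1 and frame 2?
2.2

The yellow circle moved from (7.0, 4.2) to (5.1, 3.1), a distance of √(1.9² + 1.1²) ≈ 2.2.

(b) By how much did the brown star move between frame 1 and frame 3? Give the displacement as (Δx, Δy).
(-0.2, 0.0)

The brown star was at (12.6, 11.1) in frame 1 and (12.4, 11.1) in frame 3.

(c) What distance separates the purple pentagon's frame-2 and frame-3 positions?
5.6

The purple pentagon moved from (3.2, 11.6) to (8.3, 14.0), a distance of √(5.1² + 2.4²) ≈ 5.6.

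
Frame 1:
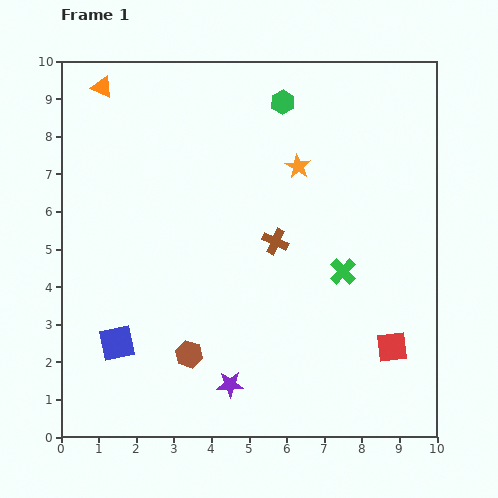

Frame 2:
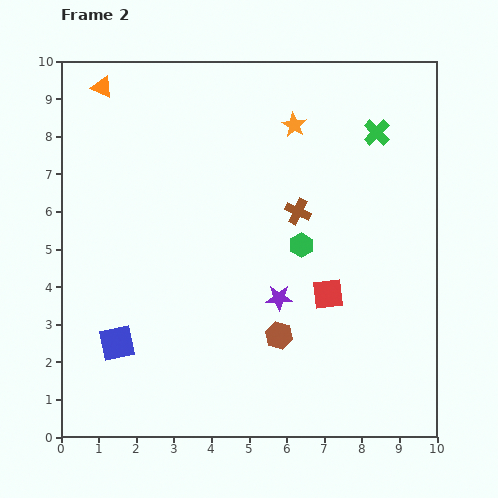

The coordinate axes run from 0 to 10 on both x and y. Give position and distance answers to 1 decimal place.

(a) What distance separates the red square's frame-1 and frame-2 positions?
2.2

The red square moved from (8.8, 2.4) to (7.1, 3.8), a distance of √(1.7² + 1.4²) ≈ 2.2.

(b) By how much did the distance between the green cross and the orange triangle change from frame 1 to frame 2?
-0.7

Distance in frame 1: 8.1. Distance in frame 2: 7.4.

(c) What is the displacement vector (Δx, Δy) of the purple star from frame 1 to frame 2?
(1.3, 2.3)

The purple star was at (4.5, 1.4) in frame 1 and (5.8, 3.7) in frame 2.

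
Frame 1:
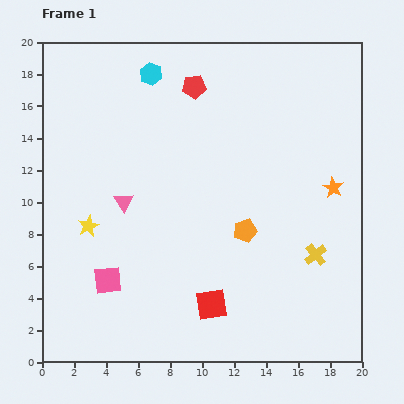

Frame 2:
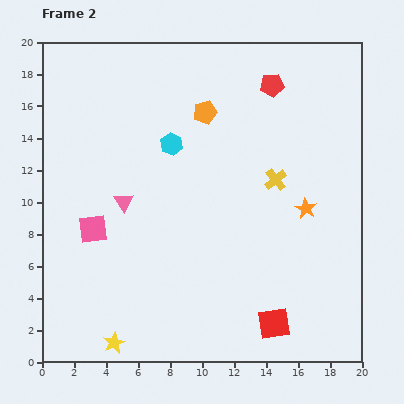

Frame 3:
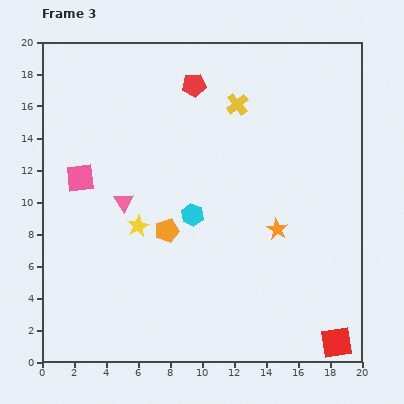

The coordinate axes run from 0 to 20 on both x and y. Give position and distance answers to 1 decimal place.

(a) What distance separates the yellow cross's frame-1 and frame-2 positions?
5.3

The yellow cross moved from (17.1, 6.7) to (14.6, 11.4), a distance of √(2.5² + 4.7²) ≈ 5.3.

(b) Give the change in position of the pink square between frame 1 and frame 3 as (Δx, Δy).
(-1.7, 6.4)

The pink square was at (4.1, 5.1) in frame 1 and (2.4, 11.5) in frame 3.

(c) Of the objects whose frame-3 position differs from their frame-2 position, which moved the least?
the orange star

(moved 2.2)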